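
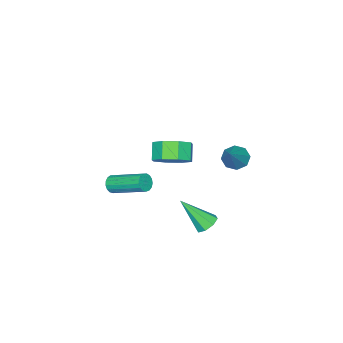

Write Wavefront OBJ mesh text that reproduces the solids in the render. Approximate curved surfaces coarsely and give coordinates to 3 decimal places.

v -3.512 3.239 2.527
v -3.146 2.679 2.408
v -2.308 3.761 3.773
v -3.004 3.077 2.104
v -3.16 3.57 2.048
v -3.522 3.87 2.273
v -3.878 3.8 2.646
v -4.02 3.401 2.949
v -3.864 2.908 3.005
v -3.502 2.608 2.781
v -3.068 -3.758 -2.448
v -2.718 -3.882 -2.07
v -2.982 -2.027 -1.214
v -3.332 -1.902 -1.592
v -2.576 -3.777 -2.253
v -2.84 -1.922 -1.397
v -2.547 -3.668 -2.48
v -2.811 -1.813 -1.624
v -2.637 -3.58 -2.7
v -2.901 -1.725 -1.844
v -2.826 -3.532 -2.862
v -3.09 -1.677 -2.006
v -3.071 -3.536 -2.929
v -3.335 -1.681 -2.073
v -3.315 -3.59 -2.886
v -3.579 -1.735 -2.03
v -3.502 -3.683 -2.743
v -3.766 -1.828 -1.887
v -3.59 -3.793 -2.532
v -3.854 -1.938 -1.676
v -3.559 -3.895 -2.302
v -3.823 -2.04 -1.446
v -3.415 -3.965 -2.105
v -3.679 -2.11 -1.249
v -3.191 -3.988 -1.987
v -3.455 -2.133 -1.131
v -2.94 -3.958 -1.974
v -3.204 -2.103 -1.118
v -3.692 -0.581 0.391
v -2.956 -1.208 0.604
v -3.532 -1.626 1.362
v -4.268 -0.999 1.149
v -2.909 -0.562 0.997
v -3.485 -0.98 1.755
v -3.32 0.073 1.034
v -3.897 -0.345 1.792
v -3.949 0.325 0.695
v -4.526 -0.093 1.453
v -4.428 0.046 0.178
v -5.004 -0.372 0.936
v -4.475 -0.6 -0.215
v -5.051 -1.018 0.543
v -4.063 -1.235 -0.252
v -4.64 -1.653 0.506
v -3.434 -1.487 0.087
v -4.011 -1.905 0.845
v -2.198 2.635 -1.644
v -1.619 2.579 -1.911
v -1.642 1.505 -0.196
v -1.647 2.959 -1.603
v -1.999 3.149 -1.32
v -2.467 3.039 -1.227
v -2.777 2.692 -1.378
v -2.748 2.312 -1.686
v -2.397 2.121 -1.969
v -1.929 2.232 -2.062
f 2 1 4
f 2 4 3
f 4 1 5
f 4 5 3
f 5 1 6
f 5 6 3
f 6 1 7
f 6 7 3
f 7 1 8
f 7 8 3
f 8 1 9
f 8 9 3
f 9 1 10
f 9 10 3
f 10 1 2
f 10 2 3
f 12 11 15
f 12 15 13
f 13 15 16
f 13 16 14
f 15 11 17
f 15 17 16
f 16 17 18
f 16 18 14
f 17 11 19
f 17 19 18
f 18 19 20
f 18 20 14
f 19 11 21
f 19 21 20
f 20 21 22
f 20 22 14
f 21 11 23
f 21 23 22
f 22 23 24
f 22 24 14
f 23 11 25
f 23 25 24
f 24 25 26
f 24 26 14
f 25 11 27
f 25 27 26
f 26 27 28
f 26 28 14
f 27 11 29
f 27 29 28
f 28 29 30
f 28 30 14
f 29 11 31
f 29 31 30
f 30 31 32
f 30 32 14
f 31 11 33
f 31 33 32
f 32 33 34
f 32 34 14
f 33 11 35
f 33 35 34
f 34 35 36
f 34 36 14
f 35 11 37
f 35 37 36
f 36 37 38
f 36 38 14
f 37 11 12
f 37 12 38
f 38 12 13
f 38 13 14
f 40 39 43
f 40 43 41
f 41 43 44
f 41 44 42
f 43 39 45
f 43 45 44
f 44 45 46
f 44 46 42
f 45 39 47
f 45 47 46
f 46 47 48
f 46 48 42
f 47 39 49
f 47 49 48
f 48 49 50
f 48 50 42
f 49 39 51
f 49 51 50
f 50 51 52
f 50 52 42
f 51 39 53
f 51 53 52
f 52 53 54
f 52 54 42
f 53 39 55
f 53 55 54
f 54 55 56
f 54 56 42
f 55 39 40
f 55 40 56
f 56 40 41
f 56 41 42
f 58 57 60
f 58 60 59
f 60 57 61
f 60 61 59
f 61 57 62
f 61 62 59
f 62 57 63
f 62 63 59
f 63 57 64
f 63 64 59
f 64 57 65
f 64 65 59
f 65 57 66
f 65 66 59
f 66 57 58
f 66 58 59



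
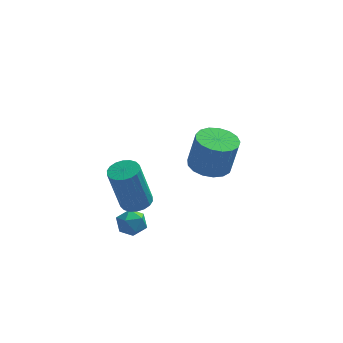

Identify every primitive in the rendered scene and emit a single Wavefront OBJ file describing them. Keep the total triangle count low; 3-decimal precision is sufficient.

v -0.488 -1.005 0.487
v -0.111 -1.508 0.728
v -1.309 -1.312 1.132
v -0.932 -1.815 1.373
v -0.777 -1.177 1.522
v -0.27 -0.988 1.123
v -1.15 -1.832 0.737
v -0.643 -1.643 0.338
v -0.521 -2.019 0.882
v -0.29 -1.614 1.368
v -1.13 -1.206 0.492
v -0.899 -0.801 0.978
v 2.183 3.5 0.637
v 3.018 3.134 0.456
v 3.353 3.094 2.082
v 2.517 3.46 2.263
v 3.091 3.573 0.452
v 3.426 3.533 2.077
v 2.956 3.995 0.49
v 3.291 3.955 2.116
v 2.643 4.304 0.562
v 2.978 4.264 2.187
v 2.226 4.429 0.651
v 2.56 4.389 2.277
v 1.798 4.341 0.737
v 2.133 4.301 2.363
v 1.458 4.06 0.8
v 1.793 4.02 2.426
v 1.285 3.651 0.826
v 1.619 3.611 2.451
v 1.317 3.207 0.809
v 1.651 3.167 2.434
v 1.547 2.831 0.752
v 1.882 2.791 2.377
v 1.923 2.607 0.669
v 2.258 2.568 2.294
v 2.359 2.589 0.579
v 2.693 2.549 2.204
v 2.754 2.779 0.502
v 3.089 2.739 2.127
v -0.518 -1.284 2.093
v -0.062 -0.848 2.248
v -0.526 -1.079 4.262
v -0.982 -1.516 4.107
v -0.298 -0.685 2.212
v -0.762 -0.916 4.227
v -0.577 -0.64 2.153
v -1.041 -0.871 4.167
v -0.845 -0.723 2.082
v -1.309 -0.954 4.096
v -1.048 -0.917 2.013
v -1.512 -1.148 4.027
v -1.146 -1.184 1.96
v -1.61 -1.415 3.974
v -1.12 -1.471 1.933
v -1.584 -1.702 3.947
v -0.974 -1.721 1.938
v -1.438 -1.952 3.952
v -0.738 -1.884 1.973
v -1.202 -2.115 3.988
v -0.459 -1.929 2.033
v -0.923 -2.16 4.047
v -0.191 -1.846 2.104
v -0.655 -2.077 4.118
v 0.012 -1.652 2.173
v -0.452 -1.883 4.187
v 0.11 -1.385 2.226
v -0.354 -1.616 4.24
v 0.084 -1.098 2.253
v -0.38 -1.329 4.267
f 1 12 6
f 1 6 2
f 1 2 8
f 1 8 11
f 1 11 12
f 2 6 10
f 6 12 5
f 12 11 3
f 11 8 7
f 8 2 9
f 4 10 5
f 4 5 3
f 4 3 7
f 4 7 9
f 4 9 10
f 5 10 6
f 3 5 12
f 7 3 11
f 9 7 8
f 10 9 2
f 14 13 17
f 14 17 15
f 15 17 18
f 15 18 16
f 17 13 19
f 17 19 18
f 18 19 20
f 18 20 16
f 19 13 21
f 19 21 20
f 20 21 22
f 20 22 16
f 21 13 23
f 21 23 22
f 22 23 24
f 22 24 16
f 23 13 25
f 23 25 24
f 24 25 26
f 24 26 16
f 25 13 27
f 25 27 26
f 26 27 28
f 26 28 16
f 27 13 29
f 27 29 28
f 28 29 30
f 28 30 16
f 29 13 31
f 29 31 30
f 30 31 32
f 30 32 16
f 31 13 33
f 31 33 32
f 32 33 34
f 32 34 16
f 33 13 35
f 33 35 34
f 34 35 36
f 34 36 16
f 35 13 37
f 35 37 36
f 36 37 38
f 36 38 16
f 37 13 39
f 37 39 38
f 38 39 40
f 38 40 16
f 39 13 14
f 39 14 40
f 40 14 15
f 40 15 16
f 42 41 45
f 42 45 43
f 43 45 46
f 43 46 44
f 45 41 47
f 45 47 46
f 46 47 48
f 46 48 44
f 47 41 49
f 47 49 48
f 48 49 50
f 48 50 44
f 49 41 51
f 49 51 50
f 50 51 52
f 50 52 44
f 51 41 53
f 51 53 52
f 52 53 54
f 52 54 44
f 53 41 55
f 53 55 54
f 54 55 56
f 54 56 44
f 55 41 57
f 55 57 56
f 56 57 58
f 56 58 44
f 57 41 59
f 57 59 58
f 58 59 60
f 58 60 44
f 59 41 61
f 59 61 60
f 60 61 62
f 60 62 44
f 61 41 63
f 61 63 62
f 62 63 64
f 62 64 44
f 63 41 65
f 63 65 64
f 64 65 66
f 64 66 44
f 65 41 67
f 65 67 66
f 66 67 68
f 66 68 44
f 67 41 69
f 67 69 68
f 68 69 70
f 68 70 44
f 69 41 42
f 69 42 70
f 70 42 43
f 70 43 44



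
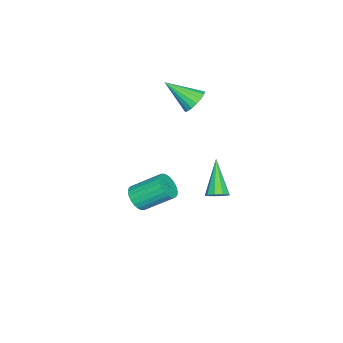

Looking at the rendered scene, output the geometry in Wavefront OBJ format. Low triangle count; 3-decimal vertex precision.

v -0.895 -0.355 -2.101
v -0.663 -0.003 -1.748
v -2.105 -0.945 -0.719
v -0.949 0.164 -1.927
v -1.209 0.088 -2.187
v -1.323 -0.195 -2.407
v -1.236 -0.552 -2.484
v -0.99 -0.818 -2.382
v -0.699 -0.866 -2.148
v -0.5 -0.675 -1.892
v -0.486 -0.334 -1.734
v -2.031 -1.946 2.867
v -1.772 -1.533 3.355
v -1.809 -3.274 3.873
v -2.096 -1.538 3.42
v -2.405 -1.637 3.358
v -2.628 -1.807 3.183
v -2.714 -2.008 2.936
v -2.644 -2.196 2.673
v -2.434 -2.326 2.455
v -2.131 -2.369 2.331
v -1.805 -2.316 2.33
v -1.531 -2.178 2.452
v -1.371 -1.987 2.669
v -1.363 -1.786 2.931
v -1.507 -1.623 3.179
v 3.76 -1.986 0.699
v 4.345 -2.018 0.982
v 3.964 -0.806 1.904
v 3.38 -0.774 1.621
v 4.391 -1.858 0.79
v 4.01 -0.645 1.713
v 4.341 -1.717 0.585
v 3.96 -0.505 1.507
v 4.203 -1.618 0.397
v 3.822 -0.405 1.32
v 3.997 -1.574 0.255
v 3.617 -0.362 1.178
v 3.755 -1.593 0.181
v 3.375 -0.381 1.103
v 3.515 -1.672 0.185
v 3.134 -0.46 1.108
v 3.311 -1.799 0.268
v 2.93 -0.587 1.19
v 3.176 -1.954 0.416
v 2.795 -0.742 1.338
v 3.13 -2.115 0.607
v 2.749 -0.902 1.53
v 3.18 -2.255 0.813
v 2.799 -1.043 1.735
v 3.318 -2.355 1
v 2.937 -1.142 1.923
v 3.523 -2.398 1.142
v 3.143 -1.186 2.065
v 3.765 -2.379 1.217
v 3.385 -1.167 2.139
v 4.006 -2.3 1.212
v 3.625 -1.088 2.135
v 4.21 -2.173 1.13
v 3.829 -0.961 2.052
f 2 1 4
f 2 4 3
f 4 1 5
f 4 5 3
f 5 1 6
f 5 6 3
f 6 1 7
f 6 7 3
f 7 1 8
f 7 8 3
f 8 1 9
f 8 9 3
f 9 1 10
f 9 10 3
f 10 1 11
f 10 11 3
f 11 1 2
f 11 2 3
f 13 12 15
f 13 15 14
f 15 12 16
f 15 16 14
f 16 12 17
f 16 17 14
f 17 12 18
f 17 18 14
f 18 12 19
f 18 19 14
f 19 12 20
f 19 20 14
f 20 12 21
f 20 21 14
f 21 12 22
f 21 22 14
f 22 12 23
f 22 23 14
f 23 12 24
f 23 24 14
f 24 12 25
f 24 25 14
f 25 12 26
f 25 26 14
f 26 12 13
f 26 13 14
f 28 27 31
f 28 31 29
f 29 31 32
f 29 32 30
f 31 27 33
f 31 33 32
f 32 33 34
f 32 34 30
f 33 27 35
f 33 35 34
f 34 35 36
f 34 36 30
f 35 27 37
f 35 37 36
f 36 37 38
f 36 38 30
f 37 27 39
f 37 39 38
f 38 39 40
f 38 40 30
f 39 27 41
f 39 41 40
f 40 41 42
f 40 42 30
f 41 27 43
f 41 43 42
f 42 43 44
f 42 44 30
f 43 27 45
f 43 45 44
f 44 45 46
f 44 46 30
f 45 27 47
f 45 47 46
f 46 47 48
f 46 48 30
f 47 27 49
f 47 49 48
f 48 49 50
f 48 50 30
f 49 27 51
f 49 51 50
f 50 51 52
f 50 52 30
f 51 27 53
f 51 53 52
f 52 53 54
f 52 54 30
f 53 27 55
f 53 55 54
f 54 55 56
f 54 56 30
f 55 27 57
f 55 57 56
f 56 57 58
f 56 58 30
f 57 27 59
f 57 59 58
f 58 59 60
f 58 60 30
f 59 27 28
f 59 28 60
f 60 28 29
f 60 29 30



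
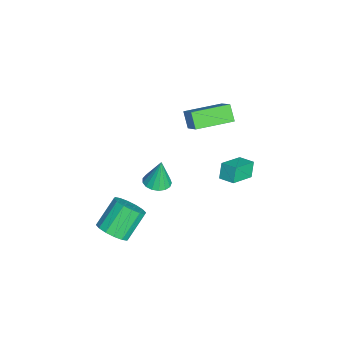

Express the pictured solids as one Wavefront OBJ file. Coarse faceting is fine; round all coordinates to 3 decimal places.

v 0.854 2.112 -2.182
v 0.424 2.225 -1.286
v 1.386 2.844 -2.018
v 0.956 2.957 -1.123
v 1.984 1.143 -1.517
v 1.554 1.256 -0.622
v 2.516 1.875 -1.354
v 2.086 1.988 -0.458
v -3.158 -0.802 -0.908
v -1.722 -0.372 0.475
v -3.84 1.278 -0.847
v -2.404 1.708 0.536
v -2.456 -0.548 -1.716
v -1.02 -0.118 -0.333
v -3.138 1.532 -1.655
v -1.702 1.962 -0.272
v 2.744 -2.087 -1.046
v 3.506 -1.976 -1.02
v 2.656 -1.853 0.586
v 3.369 -1.638 -1.076
v 3.09 -1.403 -1.124
v 2.731 -1.324 -1.155
v 2.375 -1.42 -1.161
v 2.104 -1.669 -1.14
v 1.979 -2.013 -1.097
v 2.03 -2.374 -1.043
v 2.244 -2.669 -0.989
v 2.573 -2.831 -0.948
v 2.941 -2.822 -0.93
v 3.264 -2.645 -0.938
v 3.468 -2.339 -0.97
v 4.242 -4.391 -3.965
v 4.872 -4.686 -3.289
v 3.888 -3.784 -1.979
v 3.258 -3.489 -2.655
v 5.054 -4.248 -3.454
v 4.07 -3.346 -2.144
v 5.018 -3.848 -3.756
v 4.034 -2.947 -2.445
v 4.774 -3.594 -4.114
v 3.791 -2.692 -2.803
v 4.388 -3.553 -4.432
v 3.404 -2.652 -3.121
v 3.963 -3.737 -4.625
v 2.979 -2.835 -3.314
v 3.612 -4.096 -4.641
v 2.628 -3.194 -3.331
v 3.43 -4.534 -4.476
v 2.446 -3.632 -3.166
v 3.466 -4.933 -4.175
v 2.482 -4.032 -2.864
v 3.709 -5.188 -3.817
v 2.726 -4.286 -2.506
v 4.096 -5.228 -3.499
v 3.112 -4.327 -2.188
v 4.521 -5.045 -3.306
v 3.537 -4.143 -1.995
f 2 4 1
f 5 2 1
f 1 4 3
f 3 5 1
f 2 8 4
f 6 2 5
f 6 8 2
f 4 8 3
f 7 5 3
f 3 8 7
f 7 6 5
f 8 6 7
f 10 12 9
f 13 10 9
f 9 12 11
f 11 13 9
f 10 16 12
f 14 10 13
f 14 16 10
f 12 16 11
f 15 13 11
f 11 16 15
f 15 14 13
f 16 14 15
f 18 17 20
f 18 20 19
f 20 17 21
f 20 21 19
f 21 17 22
f 21 22 19
f 22 17 23
f 22 23 19
f 23 17 24
f 23 24 19
f 24 17 25
f 24 25 19
f 25 17 26
f 25 26 19
f 26 17 27
f 26 27 19
f 27 17 28
f 27 28 19
f 28 17 29
f 28 29 19
f 29 17 30
f 29 30 19
f 30 17 31
f 30 31 19
f 31 17 18
f 31 18 19
f 33 32 36
f 33 36 34
f 34 36 37
f 34 37 35
f 36 32 38
f 36 38 37
f 37 38 39
f 37 39 35
f 38 32 40
f 38 40 39
f 39 40 41
f 39 41 35
f 40 32 42
f 40 42 41
f 41 42 43
f 41 43 35
f 42 32 44
f 42 44 43
f 43 44 45
f 43 45 35
f 44 32 46
f 44 46 45
f 45 46 47
f 45 47 35
f 46 32 48
f 46 48 47
f 47 48 49
f 47 49 35
f 48 32 50
f 48 50 49
f 49 50 51
f 49 51 35
f 50 32 52
f 50 52 51
f 51 52 53
f 51 53 35
f 52 32 54
f 52 54 53
f 53 54 55
f 53 55 35
f 54 32 56
f 54 56 55
f 55 56 57
f 55 57 35
f 56 32 33
f 56 33 57
f 57 33 34
f 57 34 35



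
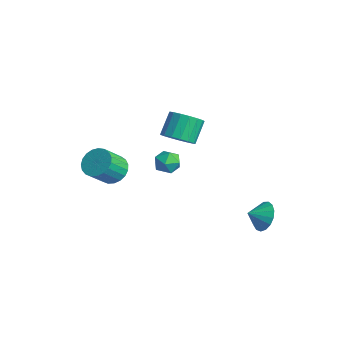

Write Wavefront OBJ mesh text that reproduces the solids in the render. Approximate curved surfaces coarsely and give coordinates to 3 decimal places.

v 3.66 3.729 -2.655
v 4.562 3.344 -3.058
v 3.48 2.771 -2.145
v 4.705 3.552 -2.617
v 4.608 3.8 -2.186
v 4.294 4.032 -1.861
v 3.835 4.194 -1.719
v 3.336 4.25 -1.791
v 2.911 4.186 -2.061
v 2.658 4.018 -2.467
v 2.634 3.783 -2.916
v 2.846 3.536 -3.305
v 3.244 3.333 -3.546
v 3.737 3.221 -3.582
v 4.213 3.225 -3.406
v -1.651 1.241 -0.878
v -1.192 0.985 -0.129
v -2.648 0.175 -0.631
v -2.189 -0.081 0.118
v -2.63 0.721 0.102
v -2.014 1.38 -0.05
v -1.826 -0.22 -0.71
v -1.21 0.439 -0.862
v -1.301 0.083 -0.025
v -1.798 0.664 0.477
v -2.042 0.496 -1.237
v -2.539 1.077 -0.735
v -0.325 0.366 2.635
v 0.307 1.166 2.345
v -0.283 2.093 3.615
v -0.915 1.294 3.905
v -0.121 1.25 2.085
v -0.711 2.177 3.356
v -0.595 1.131 1.952
v -1.186 2.058 3.222
v -1.008 0.836 1.974
v -1.598 1.763 3.245
v -1.264 0.435 2.148
v -1.855 1.362 3.419
v -1.305 0.017 2.434
v -1.896 0.944 3.705
v -1.122 -0.32 2.765
v -1.712 0.607 4.036
v -0.756 -0.5 3.067
v -1.346 0.427 4.338
v -0.291 -0.482 3.269
v -0.881 0.445 4.54
v 0.166 -0.269 3.326
v -0.424 0.658 4.597
v 0.511 0.089 3.225
v -0.08 1.016 4.496
v 0.664 0.511 2.988
v 0.073 1.438 4.259
v 0.59 0.9 2.671
v 0 1.827 3.941
v -3.793 -1.995 -1.321
v -2.975 -2.351 -1.876
v -2.649 -3.6 -0.593
v -3.467 -3.245 -0.039
v -2.789 -2.045 -1.625
v -2.463 -3.294 -0.342
v -2.777 -1.731 -1.322
v -2.451 -2.98 -0.04
v -2.94 -1.463 -1.019
v -2.614 -2.712 0.263
v -3.251 -1.286 -0.769
v -2.925 -2.535 0.514
v -3.656 -1.232 -0.613
v -3.329 -2.482 0.669
v -4.084 -1.311 -0.581
v -3.758 -2.56 0.702
v -4.462 -1.507 -0.676
v -4.136 -2.756 0.607
v -4.724 -1.788 -0.883
v -4.398 -3.037 0.4
v -4.826 -2.105 -1.166
v -4.499 -3.354 0.117
v -4.748 -2.403 -1.475
v -4.422 -3.652 -0.193
v -4.506 -2.63 -1.758
v -4.18 -3.88 -0.476
v -4.14 -2.748 -1.966
v -3.814 -3.997 -0.683
v -3.715 -2.736 -2.062
v -3.388 -3.985 -0.779
v -3.303 -2.595 -2.03
v -2.976 -3.844 -0.747
f 2 1 4
f 2 4 3
f 4 1 5
f 4 5 3
f 5 1 6
f 5 6 3
f 6 1 7
f 6 7 3
f 7 1 8
f 7 8 3
f 8 1 9
f 8 9 3
f 9 1 10
f 9 10 3
f 10 1 11
f 10 11 3
f 11 1 12
f 11 12 3
f 12 1 13
f 12 13 3
f 13 1 14
f 13 14 3
f 14 1 15
f 14 15 3
f 15 1 2
f 15 2 3
f 16 27 21
f 16 21 17
f 16 17 23
f 16 23 26
f 16 26 27
f 17 21 25
f 21 27 20
f 27 26 18
f 26 23 22
f 23 17 24
f 19 25 20
f 19 20 18
f 19 18 22
f 19 22 24
f 19 24 25
f 20 25 21
f 18 20 27
f 22 18 26
f 24 22 23
f 25 24 17
f 29 28 32
f 29 32 30
f 30 32 33
f 30 33 31
f 32 28 34
f 32 34 33
f 33 34 35
f 33 35 31
f 34 28 36
f 34 36 35
f 35 36 37
f 35 37 31
f 36 28 38
f 36 38 37
f 37 38 39
f 37 39 31
f 38 28 40
f 38 40 39
f 39 40 41
f 39 41 31
f 40 28 42
f 40 42 41
f 41 42 43
f 41 43 31
f 42 28 44
f 42 44 43
f 43 44 45
f 43 45 31
f 44 28 46
f 44 46 45
f 45 46 47
f 45 47 31
f 46 28 48
f 46 48 47
f 47 48 49
f 47 49 31
f 48 28 50
f 48 50 49
f 49 50 51
f 49 51 31
f 50 28 52
f 50 52 51
f 51 52 53
f 51 53 31
f 52 28 54
f 52 54 53
f 53 54 55
f 53 55 31
f 54 28 29
f 54 29 55
f 55 29 30
f 55 30 31
f 57 56 60
f 57 60 58
f 58 60 61
f 58 61 59
f 60 56 62
f 60 62 61
f 61 62 63
f 61 63 59
f 62 56 64
f 62 64 63
f 63 64 65
f 63 65 59
f 64 56 66
f 64 66 65
f 65 66 67
f 65 67 59
f 66 56 68
f 66 68 67
f 67 68 69
f 67 69 59
f 68 56 70
f 68 70 69
f 69 70 71
f 69 71 59
f 70 56 72
f 70 72 71
f 71 72 73
f 71 73 59
f 72 56 74
f 72 74 73
f 73 74 75
f 73 75 59
f 74 56 76
f 74 76 75
f 75 76 77
f 75 77 59
f 76 56 78
f 76 78 77
f 77 78 79
f 77 79 59
f 78 56 80
f 78 80 79
f 79 80 81
f 79 81 59
f 80 56 82
f 80 82 81
f 81 82 83
f 81 83 59
f 82 56 84
f 82 84 83
f 83 84 85
f 83 85 59
f 84 56 86
f 84 86 85
f 85 86 87
f 85 87 59
f 86 56 57
f 86 57 87
f 87 57 58
f 87 58 59



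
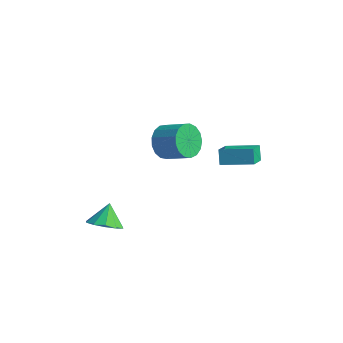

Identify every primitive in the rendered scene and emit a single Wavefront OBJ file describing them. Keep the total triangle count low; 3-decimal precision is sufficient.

v 2.266 0.986 -1.932
v 1.942 1.442 -1.265
v 2.053 2.112 -2.804
v 1.729 2.568 -2.137
v 3.851 1.572 -1.563
v 3.527 2.028 -0.896
v 3.638 2.698 -2.435
v 3.314 3.154 -1.768
v -1.144 -4.22 -3.817
v -0.216 -4.019 -3.784
v -1.356 -3.38 -2.943
v -0.463 -3.666 -4.183
v -0.971 -3.525 -4.442
v -1.544 -3.649 -4.462
v -1.965 -3.991 -4.236
v -2.072 -4.42 -3.85
v -1.824 -4.773 -3.451
v -1.316 -4.914 -3.192
v -0.743 -4.79 -3.172
v -0.322 -4.448 -3.398
v 0.3 -0.929 0.726
v 0.717 -1.452 0.051
v 2.017 -1.433 0.839
v 1.6 -0.911 1.514
v 0.791 -1.024 -0.082
v 2.091 -1.005 0.706
v 0.753 -0.574 -0.03
v 2.053 -0.555 0.758
v 0.611 -0.205 0.196
v 1.911 -0.186 0.984
v 0.398 -0.003 0.542
v 1.698 0.016 1.33
v 0.162 -0.012 0.931
v 1.462 0.007 1.719
v -0.042 -0.232 1.273
v 1.258 -0.213 2.061
v -0.167 -0.611 1.49
v 1.132 -0.593 2.277
v -0.186 -1.064 1.531
v 1.114 -1.045 2.319
v -0.093 -1.486 1.388
v 1.207 -1.467 2.176
v 0.09 -1.78 1.094
v 1.389 -1.761 1.882
v 0.321 -1.879 0.715
v 1.62 -1.86 1.503
v 0.547 -1.761 0.339
v 1.847 -1.742 1.127
f 2 4 1
f 5 2 1
f 1 4 3
f 3 5 1
f 2 8 4
f 6 2 5
f 6 8 2
f 4 8 3
f 7 5 3
f 3 8 7
f 7 6 5
f 8 6 7
f 10 9 12
f 10 12 11
f 12 9 13
f 12 13 11
f 13 9 14
f 13 14 11
f 14 9 15
f 14 15 11
f 15 9 16
f 15 16 11
f 16 9 17
f 16 17 11
f 17 9 18
f 17 18 11
f 18 9 19
f 18 19 11
f 19 9 20
f 19 20 11
f 20 9 10
f 20 10 11
f 22 21 25
f 22 25 23
f 23 25 26
f 23 26 24
f 25 21 27
f 25 27 26
f 26 27 28
f 26 28 24
f 27 21 29
f 27 29 28
f 28 29 30
f 28 30 24
f 29 21 31
f 29 31 30
f 30 31 32
f 30 32 24
f 31 21 33
f 31 33 32
f 32 33 34
f 32 34 24
f 33 21 35
f 33 35 34
f 34 35 36
f 34 36 24
f 35 21 37
f 35 37 36
f 36 37 38
f 36 38 24
f 37 21 39
f 37 39 38
f 38 39 40
f 38 40 24
f 39 21 41
f 39 41 40
f 40 41 42
f 40 42 24
f 41 21 43
f 41 43 42
f 42 43 44
f 42 44 24
f 43 21 45
f 43 45 44
f 44 45 46
f 44 46 24
f 45 21 47
f 45 47 46
f 46 47 48
f 46 48 24
f 47 21 22
f 47 22 48
f 48 22 23
f 48 23 24



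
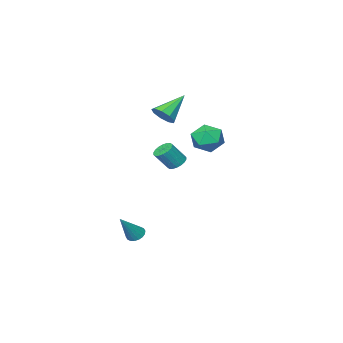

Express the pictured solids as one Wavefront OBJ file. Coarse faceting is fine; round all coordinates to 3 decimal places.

v -4.752 0.269 0.302
v -3.912 0.747 0.628
v -4.068 -1.187 0.672
v -3.228 -0.709 0.998
v -4.098 -0.626 1.524
v -4.52 0.273 1.295
v -3.46 -0.713 0.005
v -3.882 0.186 -0.224
v -3.113 0.14 0.444
v -3.507 0.193 1.383
v -4.473 -0.633 -0.083
v -4.867 -0.58 0.856
v -1.283 -0.6 2.727
v -0.804 -0.707 3.307
v -2.717 -0.6 3.913
v -0.872 -0.198 3.224
v -1.133 0.122 2.909
v -1.464 0.105 2.509
v -1.711 -0.243 2.211
v -1.757 -0.757 2.154
v -1.582 -1.199 2.366
v -1.267 -1.36 2.747
v -0.96 -1.166 3.119
v 0.512 2.759 0.718
v 0.905 2.509 0.372
v 1.62 2.27 1.356
v 1.228 2.521 1.702
v 0.981 2.755 0.376
v 1.696 2.517 1.361
v 0.964 3.003 0.448
v 1.68 2.764 1.432
v 0.858 3.202 0.573
v 1.574 2.963 1.558
v 0.684 3.313 0.727
v 1.399 3.075 1.712
v 0.475 3.315 0.879
v 1.19 3.077 1.864
v 0.274 3.207 1
v 0.989 2.968 1.984
v 0.12 3.01 1.064
v 0.835 2.771 2.048
v 0.044 2.763 1.059
v 0.759 2.525 2.044
v 0.06 2.516 0.988
v 0.776 2.277 1.972
v 0.166 2.317 0.862
v 0.882 2.078 1.847
v 0.341 2.205 0.708
v 1.056 1.967 1.693
v 0.55 2.203 0.556
v 1.265 1.965 1.541
v 0.751 2.312 0.436
v 1.466 2.073 1.42
v 1.999 1.267 -4.362
v 2.411 1.375 -4.71
v 3.121 1.433 -2.978
v 2.319 1.597 -4.662
v 2.164 1.754 -4.555
v 1.977 1.814 -4.41
v 1.793 1.766 -4.256
v 1.65 1.618 -4.122
v 1.577 1.401 -4.036
v 1.586 1.158 -4.014
v 1.678 0.936 -4.062
v 1.833 0.779 -4.169
v 2.02 0.719 -4.314
v 2.204 0.768 -4.468
v 2.347 0.915 -4.602
v 2.42 1.132 -4.688
f 1 12 6
f 1 6 2
f 1 2 8
f 1 8 11
f 1 11 12
f 2 6 10
f 6 12 5
f 12 11 3
f 11 8 7
f 8 2 9
f 4 10 5
f 4 5 3
f 4 3 7
f 4 7 9
f 4 9 10
f 5 10 6
f 3 5 12
f 7 3 11
f 9 7 8
f 10 9 2
f 14 13 16
f 14 16 15
f 16 13 17
f 16 17 15
f 17 13 18
f 17 18 15
f 18 13 19
f 18 19 15
f 19 13 20
f 19 20 15
f 20 13 21
f 20 21 15
f 21 13 22
f 21 22 15
f 22 13 23
f 22 23 15
f 23 13 14
f 23 14 15
f 25 24 28
f 25 28 26
f 26 28 29
f 26 29 27
f 28 24 30
f 28 30 29
f 29 30 31
f 29 31 27
f 30 24 32
f 30 32 31
f 31 32 33
f 31 33 27
f 32 24 34
f 32 34 33
f 33 34 35
f 33 35 27
f 34 24 36
f 34 36 35
f 35 36 37
f 35 37 27
f 36 24 38
f 36 38 37
f 37 38 39
f 37 39 27
f 38 24 40
f 38 40 39
f 39 40 41
f 39 41 27
f 40 24 42
f 40 42 41
f 41 42 43
f 41 43 27
f 42 24 44
f 42 44 43
f 43 44 45
f 43 45 27
f 44 24 46
f 44 46 45
f 45 46 47
f 45 47 27
f 46 24 48
f 46 48 47
f 47 48 49
f 47 49 27
f 48 24 50
f 48 50 49
f 49 50 51
f 49 51 27
f 50 24 52
f 50 52 51
f 51 52 53
f 51 53 27
f 52 24 25
f 52 25 53
f 53 25 26
f 53 26 27
f 55 54 57
f 55 57 56
f 57 54 58
f 57 58 56
f 58 54 59
f 58 59 56
f 59 54 60
f 59 60 56
f 60 54 61
f 60 61 56
f 61 54 62
f 61 62 56
f 62 54 63
f 62 63 56
f 63 54 64
f 63 64 56
f 64 54 65
f 64 65 56
f 65 54 66
f 65 66 56
f 66 54 67
f 66 67 56
f 67 54 68
f 67 68 56
f 68 54 69
f 68 69 56
f 69 54 55
f 69 55 56



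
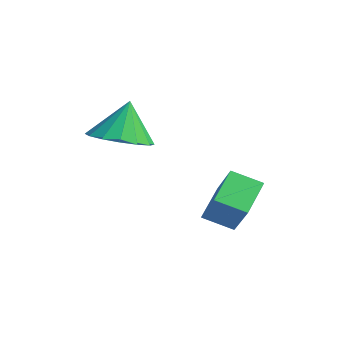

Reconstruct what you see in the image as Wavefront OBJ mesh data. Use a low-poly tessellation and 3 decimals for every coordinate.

v 0.597 2.448 -0.435
v 0.099 1.888 -0.104
v 0.113 3.203 0.111
v -0.386 2.643 0.442
v 1.346 2.297 0.438
v 0.847 1.737 0.769
v 0.861 3.052 0.984
v 0.363 2.492 1.315
v -1.61 0.8 1.974
v -1.179 1.454 1.811
v -1.75 1.16 3.046
v -1.57 1.56 1.725
v -1.972 1.462 1.705
v -2.277 1.186 1.758
v -2.403 0.808 1.868
v -2.317 0.427 2.007
v -2.041 0.147 2.136
v -1.65 0.041 2.222
v -1.248 0.139 2.242
v -0.944 0.415 2.189
v -0.817 0.793 2.079
v -0.904 1.174 1.94
f 2 4 1
f 5 2 1
f 1 4 3
f 3 5 1
f 2 8 4
f 6 2 5
f 6 8 2
f 4 8 3
f 7 5 3
f 3 8 7
f 7 6 5
f 8 6 7
f 10 9 12
f 10 12 11
f 12 9 13
f 12 13 11
f 13 9 14
f 13 14 11
f 14 9 15
f 14 15 11
f 15 9 16
f 15 16 11
f 16 9 17
f 16 17 11
f 17 9 18
f 17 18 11
f 18 9 19
f 18 19 11
f 19 9 20
f 19 20 11
f 20 9 21
f 20 21 11
f 21 9 22
f 21 22 11
f 22 9 10
f 22 10 11



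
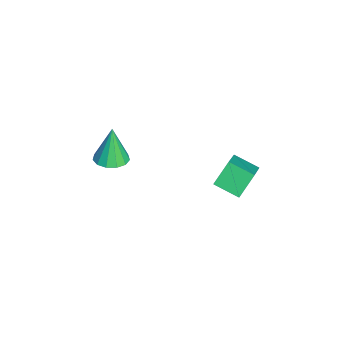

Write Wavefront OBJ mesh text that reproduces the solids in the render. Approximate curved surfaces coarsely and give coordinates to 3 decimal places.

v 2.248 3.226 2.541
v 3.954 2.897 3.807
v 2.863 4.528 2.052
v 4.569 4.198 3.318
v 2.971 2.442 1.362
v 4.677 2.112 2.628
v 3.586 3.743 0.873
v 5.292 3.414 2.139
v 2.512 -3.157 2.498
v 3.159 -3.862 2.657
v 2.068 -3.083 4.642
v 3.432 -3.39 2.697
v 3.413 -2.844 2.674
v 3.108 -2.398 2.596
v 2.614 -2.192 2.486
v 2.087 -2.293 2.381
v 1.695 -2.668 2.312
v 1.563 -3.198 2.303
v 1.732 -3.715 2.356
v 2.149 -4.055 2.454
v 2.681 -4.11 2.566
f 2 4 1
f 5 2 1
f 1 4 3
f 3 5 1
f 2 8 4
f 6 2 5
f 6 8 2
f 4 8 3
f 7 5 3
f 3 8 7
f 7 6 5
f 8 6 7
f 10 9 12
f 10 12 11
f 12 9 13
f 12 13 11
f 13 9 14
f 13 14 11
f 14 9 15
f 14 15 11
f 15 9 16
f 15 16 11
f 16 9 17
f 16 17 11
f 17 9 18
f 17 18 11
f 18 9 19
f 18 19 11
f 19 9 20
f 19 20 11
f 20 9 21
f 20 21 11
f 21 9 10
f 21 10 11



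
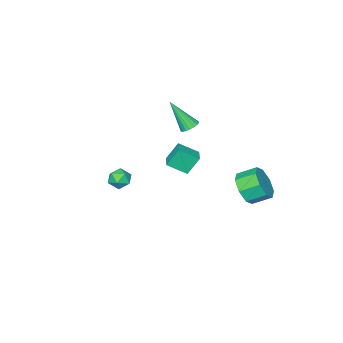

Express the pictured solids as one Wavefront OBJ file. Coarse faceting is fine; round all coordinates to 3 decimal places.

v -2.75 -0.418 -0.169
v -2.436 -0.764 -0.478
v -2.29 -1.442 1.449
v -2.274 -0.586 -0.411
v -2.207 -0.375 -0.297
v -2.247 -0.172 -0.157
v -2.387 -0.019 -0.02
v -2.599 0.056 0.088
v -2.841 0.037 0.144
v -3.065 -0.072 0.139
v -3.227 -0.25 0.073
v -3.294 -0.461 -0.042
v -3.254 -0.664 -0.181
v -3.113 -0.817 -0.319
v -2.901 -0.892 -0.426
v -2.66 -0.873 -0.483
v -3.482 -2.973 -4.2
v -4.068 -2.637 -3.113
v -4.242 -2.153 -4.863
v -4.828 -1.816 -3.776
v -2.812 -2.244 -4.064
v -3.398 -1.907 -2.977
v -3.572 -1.423 -4.727
v -4.158 -1.087 -3.64
v -3.357 2.975 -3.613
v -2.519 3.403 -3.195
v -3.205 4.193 -2.629
v -4.043 3.765 -3.047
v -2.712 3.73 -3.886
v -3.398 4.52 -3.319
v -3.283 3.615 -4.417
v -3.969 4.405 -3.85
v -3.898 3.125 -4.477
v -4.583 3.915 -3.911
v -4.195 2.547 -4.031
v -4.881 3.337 -3.465
v -4.002 2.22 -3.341
v -4.688 3.01 -2.774
v -3.431 2.335 -2.81
v -4.117 3.125 -2.243
v -2.817 2.825 -2.749
v -3.502 3.615 -2.183
v 2.516 0.819 -0.778
v 3.009 1.209 -1.02
v 3.171 -0.049 -0.84
v 3.664 0.341 -1.082
v 3.466 0.407 -0.442
v 3.061 0.943 -0.404
v 3.119 0.217 -1.456
v 2.714 0.753 -1.418
v 3.382 0.836 -1.439
v 3.596 0.953 -0.812
v 2.584 0.207 -1.048
v 2.798 0.324 -0.421
f 2 1 4
f 2 4 3
f 4 1 5
f 4 5 3
f 5 1 6
f 5 6 3
f 6 1 7
f 6 7 3
f 7 1 8
f 7 8 3
f 8 1 9
f 8 9 3
f 9 1 10
f 9 10 3
f 10 1 11
f 10 11 3
f 11 1 12
f 11 12 3
f 12 1 13
f 12 13 3
f 13 1 14
f 13 14 3
f 14 1 15
f 14 15 3
f 15 1 16
f 15 16 3
f 16 1 2
f 16 2 3
f 18 20 17
f 21 18 17
f 17 20 19
f 19 21 17
f 18 24 20
f 22 18 21
f 22 24 18
f 20 24 19
f 23 21 19
f 19 24 23
f 23 22 21
f 24 22 23
f 26 25 29
f 26 29 27
f 27 29 30
f 27 30 28
f 29 25 31
f 29 31 30
f 30 31 32
f 30 32 28
f 31 25 33
f 31 33 32
f 32 33 34
f 32 34 28
f 33 25 35
f 33 35 34
f 34 35 36
f 34 36 28
f 35 25 37
f 35 37 36
f 36 37 38
f 36 38 28
f 37 25 39
f 37 39 38
f 38 39 40
f 38 40 28
f 39 25 41
f 39 41 40
f 40 41 42
f 40 42 28
f 41 25 26
f 41 26 42
f 42 26 27
f 42 27 28
f 43 54 48
f 43 48 44
f 43 44 50
f 43 50 53
f 43 53 54
f 44 48 52
f 48 54 47
f 54 53 45
f 53 50 49
f 50 44 51
f 46 52 47
f 46 47 45
f 46 45 49
f 46 49 51
f 46 51 52
f 47 52 48
f 45 47 54
f 49 45 53
f 51 49 50
f 52 51 44



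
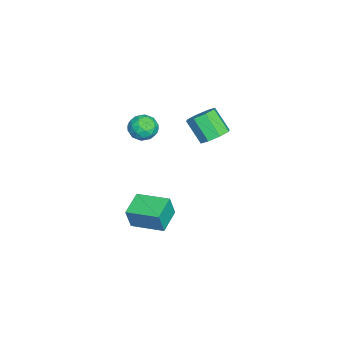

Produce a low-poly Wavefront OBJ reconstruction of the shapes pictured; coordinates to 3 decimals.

v -3.31 -0.553 -4.256
v -3.067 -0.761 -3.059
v -2.92 1.17 -4.037
v -2.676 0.962 -2.839
v -1.944 -0.822 -4.581
v -1.7 -1.03 -3.383
v -1.553 0.901 -4.361
v -1.31 0.693 -3.164
v -2.992 3.09 1.856
v -2.235 2.898 2.071
v -2.751 2.098 3.178
v -3.508 2.29 2.964
v -2.437 3.414 2.349
v -2.953 2.614 3.456
v -2.964 3.74 2.339
v -3.48 2.94 3.446
v -3.508 3.685 2.046
v -4.024 2.885 3.153
v -3.749 3.282 1.642
v -4.265 2.482 2.749
v -3.547 2.766 1.364
v -4.063 1.966 2.471
v -3.02 2.44 1.374
v -3.536 1.64 2.481
v -2.476 2.495 1.667
v -2.992 1.695 2.774
v -4.396 -0.324 1.717
v -3.937 0.16 1.259
v -3.483 -1.26 1.641
v -3.024 -0.776 1.183
v -3.14 -0.602 1.965
v -3.705 -0.024 2.012
v -3.715 -1.076 0.888
v -4.28 -0.498 0.935
v -3.517 -0.305 0.746
v -3.161 -0.011 1.412
v -4.259 -1.089 1.488
v -3.903 -0.795 2.154
v -4.247 0 1.494
v -3.173 -1.1 1.406
v -3.241 -0.998 1.865
v -2.972 -0.713 1.596
v -4.11 -0.108 1.937
v -3.841 0.177 1.668
v -3.372 -0.271 2.083
v -3.579 -1.277 1.232
v -3.31 -0.992 0.963
v -4.448 -0.387 1.304
v -4.179 -0.102 1.035
v -4.048 -0.829 0.817
v -3.73 0.012 0.924
v -3.193 -0.538 0.879
v -3.599 -0.715 0.706
v -3.931 -0.375 0.734
v -3.521 0.184 1.315
v -2.984 -0.366 1.271
v -3.052 -0.264 1.73
v -3.384 0.076 1.758
v -3.274 -0.089 1.014
v -4.436 -0.734 1.629
v -3.899 -1.284 1.585
v -4.036 -1.176 1.142
v -4.368 -0.836 1.17
v -4.227 -0.562 2.021
v -3.69 -1.112 1.976
v -3.489 -0.725 2.166
v -3.821 -0.385 2.194
v -4.146 -1.011 1.886
f 2 4 1
f 5 2 1
f 1 4 3
f 3 5 1
f 2 8 4
f 6 2 5
f 6 8 2
f 4 8 3
f 7 5 3
f 3 8 7
f 7 6 5
f 8 6 7
f 10 9 13
f 10 13 11
f 11 13 14
f 11 14 12
f 13 9 15
f 13 15 14
f 14 15 16
f 14 16 12
f 15 9 17
f 15 17 16
f 16 17 18
f 16 18 12
f 17 9 19
f 17 19 18
f 18 19 20
f 18 20 12
f 19 9 21
f 19 21 20
f 20 21 22
f 20 22 12
f 21 9 23
f 21 23 22
f 22 23 24
f 22 24 12
f 23 9 25
f 23 25 24
f 24 25 26
f 24 26 12
f 25 9 10
f 25 10 26
f 26 10 11
f 26 11 12
f 27 64 43
f 64 38 67
f 43 67 32
f 64 67 43
f 27 43 39
f 43 32 44
f 39 44 28
f 43 44 39
f 27 39 48
f 39 28 49
f 48 49 34
f 39 49 48
f 27 48 60
f 48 34 63
f 60 63 37
f 48 63 60
f 27 60 64
f 60 37 68
f 64 68 38
f 60 68 64
f 28 44 55
f 44 32 58
f 55 58 36
f 44 58 55
f 32 67 45
f 67 38 66
f 45 66 31
f 67 66 45
f 38 68 65
f 68 37 61
f 65 61 29
f 68 61 65
f 37 63 62
f 63 34 50
f 62 50 33
f 63 50 62
f 34 49 54
f 49 28 51
f 54 51 35
f 49 51 54
f 30 56 42
f 56 36 57
f 42 57 31
f 56 57 42
f 30 42 40
f 42 31 41
f 40 41 29
f 42 41 40
f 30 40 47
f 40 29 46
f 47 46 33
f 40 46 47
f 30 47 52
f 47 33 53
f 52 53 35
f 47 53 52
f 30 52 56
f 52 35 59
f 56 59 36
f 52 59 56
f 31 57 45
f 57 36 58
f 45 58 32
f 57 58 45
f 29 41 65
f 41 31 66
f 65 66 38
f 41 66 65
f 33 46 62
f 46 29 61
f 62 61 37
f 46 61 62
f 35 53 54
f 53 33 50
f 54 50 34
f 53 50 54
f 36 59 55
f 59 35 51
f 55 51 28
f 59 51 55



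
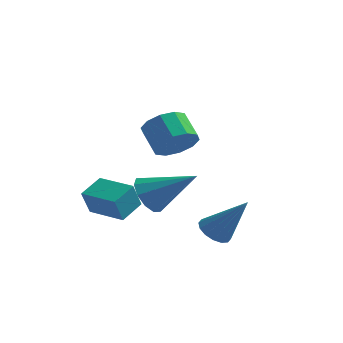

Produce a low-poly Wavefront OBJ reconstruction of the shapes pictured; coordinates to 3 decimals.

v -2.875 -1.513 -2.361
v -3.013 -1.913 -1.324
v -2.594 -0.534 -1.945
v -2.732 -0.934 -0.909
v -1.408 -1.946 -2.331
v -1.546 -2.346 -1.295
v -1.127 -0.967 -1.916
v -1.265 -1.367 -0.879
v -1.622 0.835 -2.313
v -1.131 0.8 -3.067
v 0.162 1.125 -1.167
v -1.274 1.33 -2.979
v -1.55 1.671 -2.637
v -1.853 1.693 -2.171
v -2.068 1.386 -1.76
v -2.112 0.869 -1.559
v -1.969 0.339 -1.647
v -1.694 -0.002 -1.989
v -1.39 -0.024 -2.455
v -1.176 0.283 -2.867
v 1.7 -1.12 -2.668
v 2.122 -1.577 -2.967
v 2.88 -1.06 -1.092
v 2.243 -1.257 -3.07
v 2.219 -0.901 -3.066
v 2.056 -0.603 -2.955
v 1.797 -0.444 -2.767
v 1.512 -0.466 -2.552
v 1.278 -0.663 -2.369
v 1.156 -0.983 -2.266
v 1.18 -1.339 -2.27
v 1.343 -1.637 -2.381
v 1.602 -1.796 -2.569
v 1.887 -1.774 -2.783
v 0.329 -1.273 1.352
v 0.942 -0.664 1.452
v 0.223 -0.057 2.149
v -0.389 -0.667 2.048
v 0.642 -0.529 1.027
v -0.076 0.077 1.723
v 0.223 -0.679 0.725
v -0.495 -0.073 1.422
v -0.156 -1.056 0.663
v -0.874 -0.449 1.359
v -0.349 -1.516 0.864
v -1.067 -0.909 1.56
v -0.283 -1.883 1.251
v -1.002 -1.276 1.948
v 0.016 -2.017 1.677
v -0.702 -1.411 2.373
v 0.435 -1.867 1.978
v -0.283 -1.261 2.675
v 0.814 -1.491 2.041
v 0.096 -0.884 2.737
v 1.007 -1.031 1.84
v 0.289 -0.424 2.536
f 2 4 1
f 5 2 1
f 1 4 3
f 3 5 1
f 2 8 4
f 6 2 5
f 6 8 2
f 4 8 3
f 7 5 3
f 3 8 7
f 7 6 5
f 8 6 7
f 10 9 12
f 10 12 11
f 12 9 13
f 12 13 11
f 13 9 14
f 13 14 11
f 14 9 15
f 14 15 11
f 15 9 16
f 15 16 11
f 16 9 17
f 16 17 11
f 17 9 18
f 17 18 11
f 18 9 19
f 18 19 11
f 19 9 20
f 19 20 11
f 20 9 10
f 20 10 11
f 22 21 24
f 22 24 23
f 24 21 25
f 24 25 23
f 25 21 26
f 25 26 23
f 26 21 27
f 26 27 23
f 27 21 28
f 27 28 23
f 28 21 29
f 28 29 23
f 29 21 30
f 29 30 23
f 30 21 31
f 30 31 23
f 31 21 32
f 31 32 23
f 32 21 33
f 32 33 23
f 33 21 34
f 33 34 23
f 34 21 22
f 34 22 23
f 36 35 39
f 36 39 37
f 37 39 40
f 37 40 38
f 39 35 41
f 39 41 40
f 40 41 42
f 40 42 38
f 41 35 43
f 41 43 42
f 42 43 44
f 42 44 38
f 43 35 45
f 43 45 44
f 44 45 46
f 44 46 38
f 45 35 47
f 45 47 46
f 46 47 48
f 46 48 38
f 47 35 49
f 47 49 48
f 48 49 50
f 48 50 38
f 49 35 51
f 49 51 50
f 50 51 52
f 50 52 38
f 51 35 53
f 51 53 52
f 52 53 54
f 52 54 38
f 53 35 55
f 53 55 54
f 54 55 56
f 54 56 38
f 55 35 36
f 55 36 56
f 56 36 37
f 56 37 38



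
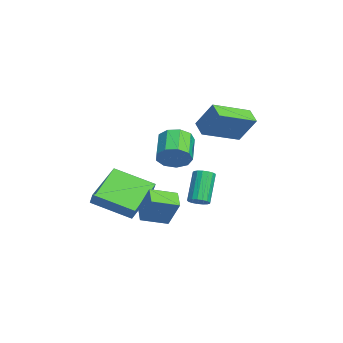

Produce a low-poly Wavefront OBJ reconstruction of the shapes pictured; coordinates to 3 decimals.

v -2.198 0.708 3.047
v -1.676 1.398 4.321
v -2.972 2.501 2.392
v -2.45 3.192 3.666
v -1.43 0.888 2.634
v -0.908 1.579 3.908
v -2.204 2.682 1.979
v -1.682 3.372 3.253
v 0.91 -2.171 -0.784
v 1.504 -1.746 0.514
v 0.771 -0.945 -1.122
v 1.365 -0.519 0.177
v 1.775 -2.181 -1.177
v 2.369 -1.755 0.122
v 1.636 -0.954 -1.514
v 2.23 -0.529 -0.216
v -2.005 -2.158 -2.593
v -2.764 -3.974 -1.806
v -3.606 -1.053 -1.587
v -4.365 -2.869 -0.8
v -1.535 -2.071 -1.94
v -2.294 -3.887 -1.153
v -3.136 -0.966 -0.934
v -3.895 -2.782 -0.147
v -0.422 -0.46 1.591
v -0.054 0.15 1.997
v -1.291 0.391 2.755
v -1.658 -0.22 2.349
v -0.3 0.349 1.534
v -1.536 0.589 2.291
v -0.602 0.169 1.097
v -1.839 0.409 1.854
v -0.82 -0.306 0.892
v -2.057 -0.065 1.649
v -0.852 -0.852 1.014
v -2.088 -0.612 1.771
v -0.682 -1.215 1.406
v -1.919 -0.975 2.163
v -0.391 -1.225 1.885
v -1.627 -0.985 2.642
v -0.114 -0.877 2.227
v -1.35 -0.637 2.984
v 0.019 -0.334 2.271
v -1.217 -0.093 3.028
v 0.031 0.564 -0.903
v 0.425 0.442 -0.604
v -0.496 0.814 0.763
v -0.891 0.936 0.463
v 0.457 0.68 -0.648
v -0.465 1.052 0.719
v 0.39 0.892 -0.75
v -0.531 1.263 0.617
v 0.242 1.028 -0.887
v -0.68 1.4 0.479
v 0.045 1.058 -1.028
v -0.877 1.43 0.338
v -0.155 0.975 -1.141
v -1.077 1.347 0.226
v -0.313 0.798 -1.199
v -1.235 1.17 0.168
v -0.392 0.567 -1.189
v -1.313 0.939 0.178
v -0.374 0.336 -1.114
v -1.295 0.707 0.253
v -0.263 0.156 -0.991
v -1.185 0.528 0.376
v -0.085 0.071 -0.847
v -1.007 0.442 0.52
v 0.12 0.098 -0.717
v -0.802 0.47 0.65
v 0.304 0.232 -0.629
v -0.618 0.604 0.738
f 2 4 1
f 5 2 1
f 1 4 3
f 3 5 1
f 2 8 4
f 6 2 5
f 6 8 2
f 4 8 3
f 7 5 3
f 3 8 7
f 7 6 5
f 8 6 7
f 10 12 9
f 13 10 9
f 9 12 11
f 11 13 9
f 10 16 12
f 14 10 13
f 14 16 10
f 12 16 11
f 15 13 11
f 11 16 15
f 15 14 13
f 16 14 15
f 18 20 17
f 21 18 17
f 17 20 19
f 19 21 17
f 18 24 20
f 22 18 21
f 22 24 18
f 20 24 19
f 23 21 19
f 19 24 23
f 23 22 21
f 24 22 23
f 26 25 29
f 26 29 27
f 27 29 30
f 27 30 28
f 29 25 31
f 29 31 30
f 30 31 32
f 30 32 28
f 31 25 33
f 31 33 32
f 32 33 34
f 32 34 28
f 33 25 35
f 33 35 34
f 34 35 36
f 34 36 28
f 35 25 37
f 35 37 36
f 36 37 38
f 36 38 28
f 37 25 39
f 37 39 38
f 38 39 40
f 38 40 28
f 39 25 41
f 39 41 40
f 40 41 42
f 40 42 28
f 41 25 43
f 41 43 42
f 42 43 44
f 42 44 28
f 43 25 26
f 43 26 44
f 44 26 27
f 44 27 28
f 46 45 49
f 46 49 47
f 47 49 50
f 47 50 48
f 49 45 51
f 49 51 50
f 50 51 52
f 50 52 48
f 51 45 53
f 51 53 52
f 52 53 54
f 52 54 48
f 53 45 55
f 53 55 54
f 54 55 56
f 54 56 48
f 55 45 57
f 55 57 56
f 56 57 58
f 56 58 48
f 57 45 59
f 57 59 58
f 58 59 60
f 58 60 48
f 59 45 61
f 59 61 60
f 60 61 62
f 60 62 48
f 61 45 63
f 61 63 62
f 62 63 64
f 62 64 48
f 63 45 65
f 63 65 64
f 64 65 66
f 64 66 48
f 65 45 67
f 65 67 66
f 66 67 68
f 66 68 48
f 67 45 69
f 67 69 68
f 68 69 70
f 68 70 48
f 69 45 71
f 69 71 70
f 70 71 72
f 70 72 48
f 71 45 46
f 71 46 72
f 72 46 47
f 72 47 48



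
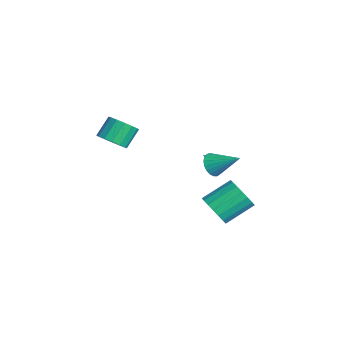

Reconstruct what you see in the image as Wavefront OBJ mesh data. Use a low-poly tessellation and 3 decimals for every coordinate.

v 0.042 3.187 -2.182
v 0.653 2.828 -2.397
v 1.018 4.293 -1.258
v 0.622 3.04 -2.618
v 0.491 3.277 -2.763
v 0.282 3.499 -2.808
v 0.032 3.666 -2.745
v -0.217 3.751 -2.584
v -0.42 3.738 -2.354
v -0.544 3.63 -2.094
v -0.566 3.445 -1.849
v -0.483 3.216 -1.661
v -0.309 2.981 -1.564
v -0.075 2.782 -1.573
v 0.18 2.653 -1.688
v 0.411 2.616 -1.888
v 0.578 2.678 -2.138
v -2.563 -1.365 -1.245
v -2.146 -1.831 -0.64
v -2.641 -1.042 0.31
v -3.057 -0.575 -0.295
v -1.856 -1.507 -0.757
v -2.351 -0.718 0.192
v -1.755 -1.146 -1.006
v -2.25 -0.356 -0.057
v -1.871 -0.842 -1.318
v -2.366 -0.053 -0.369
v -2.172 -0.679 -1.611
v -2.666 0.11 -0.662
v -2.577 -0.7 -1.805
v -3.072 0.09 -0.856
v -2.979 -0.898 -1.85
v -3.474 -0.109 -0.9
v -3.269 -1.222 -1.732
v -3.764 -0.433 -0.783
v -3.37 -1.584 -1.483
v -3.865 -0.794 -0.534
v -3.254 -1.887 -1.171
v -3.749 -1.098 -0.222
v -2.954 -2.05 -0.878
v -3.448 -1.261 0.071
v -2.548 -2.03 -0.684
v -3.043 -1.24 0.265
v 3.548 2.104 -2.972
v 4.025 2.565 -3.666
v 3.83 4.097 -2.781
v 3.352 3.636 -2.088
v 3.62 2.589 -3.797
v 3.424 4.122 -2.913
v 3.2 2.518 -3.766
v 3.004 4.05 -2.881
v 2.849 2.364 -3.577
v 2.653 3.896 -2.692
v 2.636 2.159 -3.268
v 2.441 3.691 -2.384
v 2.604 1.942 -2.901
v 2.409 3.475 -2.016
v 2.759 1.758 -2.548
v 2.564 3.29 -1.663
v 3.07 1.643 -2.279
v 2.875 3.175 -1.394
v 3.476 1.618 -2.147
v 3.28 3.151 -1.263
v 3.896 1.69 -2.179
v 3.7 3.222 -1.294
v 4.247 1.844 -2.368
v 4.051 3.376 -1.483
v 4.459 2.049 -2.676
v 4.264 3.581 -1.792
v 4.491 2.265 -3.044
v 4.296 3.798 -2.159
v 4.336 2.45 -3.397
v 4.141 3.982 -2.512
v -1.051 4.036 -3.031
v -0.724 4.041 -2.601
v -1.649 3.224 -2.569
v -0.909 4.211 -2.54
v -1.126 4.341 -2.592
v -1.326 4.402 -2.744
v -1.463 4.379 -2.962
v -1.505 4.277 -3.196
v -1.443 4.12 -3.392
v -1.292 3.944 -3.505
v -1.085 3.789 -3.51
v -0.87 3.691 -3.405
v -0.697 3.672 -3.214
v -0.605 3.736 -2.981
v -0.615 3.869 -2.76
f 2 1 4
f 2 4 3
f 4 1 5
f 4 5 3
f 5 1 6
f 5 6 3
f 6 1 7
f 6 7 3
f 7 1 8
f 7 8 3
f 8 1 9
f 8 9 3
f 9 1 10
f 9 10 3
f 10 1 11
f 10 11 3
f 11 1 12
f 11 12 3
f 12 1 13
f 12 13 3
f 13 1 14
f 13 14 3
f 14 1 15
f 14 15 3
f 15 1 16
f 15 16 3
f 16 1 17
f 16 17 3
f 17 1 2
f 17 2 3
f 19 18 22
f 19 22 20
f 20 22 23
f 20 23 21
f 22 18 24
f 22 24 23
f 23 24 25
f 23 25 21
f 24 18 26
f 24 26 25
f 25 26 27
f 25 27 21
f 26 18 28
f 26 28 27
f 27 28 29
f 27 29 21
f 28 18 30
f 28 30 29
f 29 30 31
f 29 31 21
f 30 18 32
f 30 32 31
f 31 32 33
f 31 33 21
f 32 18 34
f 32 34 33
f 33 34 35
f 33 35 21
f 34 18 36
f 34 36 35
f 35 36 37
f 35 37 21
f 36 18 38
f 36 38 37
f 37 38 39
f 37 39 21
f 38 18 40
f 38 40 39
f 39 40 41
f 39 41 21
f 40 18 42
f 40 42 41
f 41 42 43
f 41 43 21
f 42 18 19
f 42 19 43
f 43 19 20
f 43 20 21
f 45 44 48
f 45 48 46
f 46 48 49
f 46 49 47
f 48 44 50
f 48 50 49
f 49 50 51
f 49 51 47
f 50 44 52
f 50 52 51
f 51 52 53
f 51 53 47
f 52 44 54
f 52 54 53
f 53 54 55
f 53 55 47
f 54 44 56
f 54 56 55
f 55 56 57
f 55 57 47
f 56 44 58
f 56 58 57
f 57 58 59
f 57 59 47
f 58 44 60
f 58 60 59
f 59 60 61
f 59 61 47
f 60 44 62
f 60 62 61
f 61 62 63
f 61 63 47
f 62 44 64
f 62 64 63
f 63 64 65
f 63 65 47
f 64 44 66
f 64 66 65
f 65 66 67
f 65 67 47
f 66 44 68
f 66 68 67
f 67 68 69
f 67 69 47
f 68 44 70
f 68 70 69
f 69 70 71
f 69 71 47
f 70 44 72
f 70 72 71
f 71 72 73
f 71 73 47
f 72 44 45
f 72 45 73
f 73 45 46
f 73 46 47
f 75 74 77
f 75 77 76
f 77 74 78
f 77 78 76
f 78 74 79
f 78 79 76
f 79 74 80
f 79 80 76
f 80 74 81
f 80 81 76
f 81 74 82
f 81 82 76
f 82 74 83
f 82 83 76
f 83 74 84
f 83 84 76
f 84 74 85
f 84 85 76
f 85 74 86
f 85 86 76
f 86 74 87
f 86 87 76
f 87 74 88
f 87 88 76
f 88 74 75
f 88 75 76



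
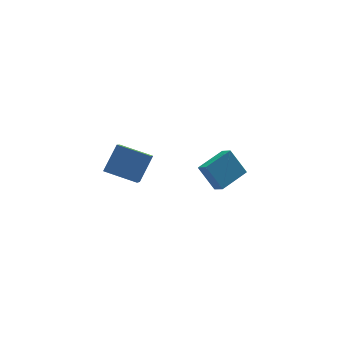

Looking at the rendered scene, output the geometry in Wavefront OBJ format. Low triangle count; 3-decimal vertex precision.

v 2.802 1.246 -3.114
v 3.018 0.488 -2.621
v 2.05 2.083 -1.498
v 2.266 1.325 -1.004
v 4.734 2.095 -2.656
v 4.95 1.337 -2.162
v 3.982 2.932 -1.039
v 4.198 2.174 -0.546
v -2.598 -0.448 0.226
v -3.337 -2.06 1.494
v -4.211 0.758 0.821
v -4.949 -0.853 2.089
v -1.511 0.253 1.751
v -2.249 -1.358 3.019
v -3.123 1.46 2.346
v -3.862 -0.152 3.614
f 2 4 1
f 5 2 1
f 1 4 3
f 3 5 1
f 2 8 4
f 6 2 5
f 6 8 2
f 4 8 3
f 7 5 3
f 3 8 7
f 7 6 5
f 8 6 7
f 10 12 9
f 13 10 9
f 9 12 11
f 11 13 9
f 10 16 12
f 14 10 13
f 14 16 10
f 12 16 11
f 15 13 11
f 11 16 15
f 15 14 13
f 16 14 15



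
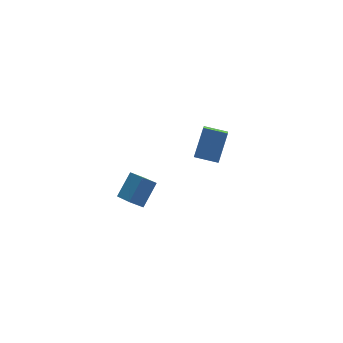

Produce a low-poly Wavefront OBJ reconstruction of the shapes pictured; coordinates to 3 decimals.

v -0.758 0.265 -2.87
v 0.351 0.925 -1.779
v -0.824 1.747 -3.7
v 0.285 2.407 -2.61
v -0.065 -0.007 -3.41
v 1.044 0.653 -2.32
v -0.131 1.475 -4.241
v 0.978 2.135 -3.15
v 2.959 -2.906 2.079
v 2.394 -3.94 3.055
v 1.944 -2.129 2.315
v 1.379 -3.163 3.291
v 3.881 -2.117 3.449
v 3.316 -3.151 4.425
v 2.866 -1.34 3.685
v 2.301 -2.374 4.661
f 2 4 1
f 5 2 1
f 1 4 3
f 3 5 1
f 2 8 4
f 6 2 5
f 6 8 2
f 4 8 3
f 7 5 3
f 3 8 7
f 7 6 5
f 8 6 7
f 10 12 9
f 13 10 9
f 9 12 11
f 11 13 9
f 10 16 12
f 14 10 13
f 14 16 10
f 12 16 11
f 15 13 11
f 11 16 15
f 15 14 13
f 16 14 15



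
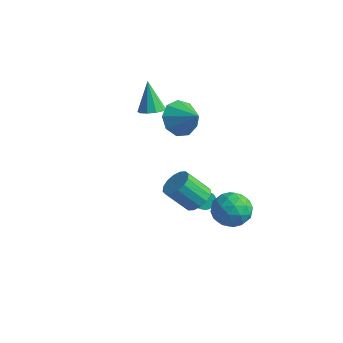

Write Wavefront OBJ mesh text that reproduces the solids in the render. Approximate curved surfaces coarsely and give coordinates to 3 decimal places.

v 1.355 -0.382 -3.75
v 1.772 0.274 -2.981
v 2.988 -0.754 -4.319
v 3.405 -0.098 -3.55
v 2.925 -1.038 -3.265
v 1.915 -0.808 -2.913
v 2.845 0.328 -4.387
v 1.835 0.558 -4.035
v 2.693 0.713 -3.374
v 2.743 -0.132 -2.681
v 2.017 -0.348 -4.619
v 2.067 -1.193 -3.926
v 1.42 -0.022 -3.315
v 3.34 -0.458 -3.985
v 3.058 -1.011 -3.817
v 3.303 -0.625 -3.365
v 1.504 -0.658 -3.276
v 1.75 -0.272 -2.823
v 2.427 -1.043 -2.991
v 3.01 -0.208 -4.477
v 3.256 0.178 -4.024
v 1.457 0.145 -3.935
v 1.702 0.531 -3.483
v 2.333 0.563 -4.309
v 2.207 0.622 -3.095
v 3.167 0.404 -3.429
v 2.837 0.654 -3.921
v 2.244 0.789 -3.714
v 2.236 0.126 -2.687
v 3.196 -0.093 -3.022
v 2.913 -0.645 -2.854
v 2.32 -0.51 -2.648
v 2.777 0.384 -2.919
v 1.564 -0.387 -4.278
v 2.524 -0.606 -4.613
v 2.44 0.03 -4.652
v 1.847 0.165 -4.446
v 1.593 -0.884 -3.871
v 2.553 -1.102 -4.205
v 2.516 -1.269 -3.586
v 1.923 -1.134 -3.379
v 1.983 -0.864 -4.381
v -0.73 -0.583 1.632
v -0.157 -0.584 0.704
v 0.53 -0.617 2.408
v -0.277 0.116 0.929
v -0.609 0.49 1.482
v -0.997 0.361 2.106
v -1.26 -0.209 2.507
v -1.275 -0.955 2.499
v -1.035 -1.526 2.085
v -0.652 -1.657 1.459
v -0.305 -1.285 0.913
v -0.522 0.066 -4.35
v -0.237 0.254 -4.781
v 1.187 -0.297 -4.08
v 0.902 -0.486 -3.65
v -0.234 0.425 -4.652
v 1.189 -0.127 -3.951
v -0.276 0.542 -4.476
v 1.148 -0.01 -3.775
v -0.354 0.585 -4.281
v 1.069 0.033 -3.58
v -0.459 0.55 -4.097
v 0.965 -0.002 -3.396
v -0.573 0.441 -3.951
v 0.851 -0.111 -3.251
v -0.679 0.275 -3.867
v 0.745 -0.277 -3.166
v -0.761 0.077 -3.855
v 0.662 -0.475 -3.155
v -0.807 -0.123 -3.92
v 0.617 -0.674 -3.219
v -0.809 -0.293 -4.049
v 0.614 -0.845 -3.348
v -0.768 -0.41 -4.225
v 0.656 -0.962 -3.524
v -0.689 -0.453 -4.42
v 0.734 -1.005 -3.719
v -0.585 -0.418 -4.604
v 0.839 -0.97 -3.903
v -0.471 -0.309 -4.749
v 0.953 -0.861 -4.049
v -0.365 -0.143 -4.834
v 1.059 -0.695 -4.133
v -0.282 0.055 -4.845
v 1.141 -0.497 -4.145
v -2.438 -0.807 1.493
v -1.853 -1.087 1.756
v -3.042 -0.473 3.187
v -1.784 -0.664 1.698
v -1.964 -0.296 1.561
v -2.325 -0.122 1.398
v -2.73 -0.21 1.271
v -3.022 -0.526 1.229
v -3.092 -0.949 1.287
v -2.912 -1.317 1.424
v -2.55 -1.491 1.587
v -2.146 -1.403 1.714
v 2.684 -2.927 -1.204
v 3.404 -3.118 -0.886
v 2.676 -3.885 0.302
v 1.956 -3.693 -0.016
v 3.303 -2.751 -0.711
v 2.575 -3.517 0.476
v 3.035 -2.431 -0.669
v 2.307 -3.197 0.519
v 2.674 -2.243 -0.769
v 1.946 -3.01 0.419
v 2.315 -2.239 -0.986
v 1.587 -3.006 0.202
v 2.055 -2.419 -1.262
v 1.327 -3.186 -0.074
v 1.964 -2.735 -1.522
v 1.236 -3.502 -0.334
v 2.065 -3.103 -1.696
v 1.337 -3.869 -0.509
v 2.333 -3.423 -1.739
v 1.605 -4.189 -0.551
v 2.694 -3.61 -1.639
v 1.966 -4.377 -0.451
v 3.053 -3.614 -1.422
v 2.325 -4.381 -0.234
v 3.313 -3.434 -1.146
v 2.585 -4.201 0.042
f 1 38 17
f 38 12 41
f 17 41 6
f 38 41 17
f 1 17 13
f 17 6 18
f 13 18 2
f 17 18 13
f 1 13 22
f 13 2 23
f 22 23 8
f 13 23 22
f 1 22 34
f 22 8 37
f 34 37 11
f 22 37 34
f 1 34 38
f 34 11 42
f 38 42 12
f 34 42 38
f 2 18 29
f 18 6 32
f 29 32 10
f 18 32 29
f 6 41 19
f 41 12 40
f 19 40 5
f 41 40 19
f 12 42 39
f 42 11 35
f 39 35 3
f 42 35 39
f 11 37 36
f 37 8 24
f 36 24 7
f 37 24 36
f 8 23 28
f 23 2 25
f 28 25 9
f 23 25 28
f 4 30 16
f 30 10 31
f 16 31 5
f 30 31 16
f 4 16 14
f 16 5 15
f 14 15 3
f 16 15 14
f 4 14 21
f 14 3 20
f 21 20 7
f 14 20 21
f 4 21 26
f 21 7 27
f 26 27 9
f 21 27 26
f 4 26 30
f 26 9 33
f 30 33 10
f 26 33 30
f 5 31 19
f 31 10 32
f 19 32 6
f 31 32 19
f 3 15 39
f 15 5 40
f 39 40 12
f 15 40 39
f 7 20 36
f 20 3 35
f 36 35 11
f 20 35 36
f 9 27 28
f 27 7 24
f 28 24 8
f 27 24 28
f 10 33 29
f 33 9 25
f 29 25 2
f 33 25 29
f 44 43 46
f 44 46 45
f 46 43 47
f 46 47 45
f 47 43 48
f 47 48 45
f 48 43 49
f 48 49 45
f 49 43 50
f 49 50 45
f 50 43 51
f 50 51 45
f 51 43 52
f 51 52 45
f 52 43 53
f 52 53 45
f 53 43 44
f 53 44 45
f 55 54 58
f 55 58 56
f 56 58 59
f 56 59 57
f 58 54 60
f 58 60 59
f 59 60 61
f 59 61 57
f 60 54 62
f 60 62 61
f 61 62 63
f 61 63 57
f 62 54 64
f 62 64 63
f 63 64 65
f 63 65 57
f 64 54 66
f 64 66 65
f 65 66 67
f 65 67 57
f 66 54 68
f 66 68 67
f 67 68 69
f 67 69 57
f 68 54 70
f 68 70 69
f 69 70 71
f 69 71 57
f 70 54 72
f 70 72 71
f 71 72 73
f 71 73 57
f 72 54 74
f 72 74 73
f 73 74 75
f 73 75 57
f 74 54 76
f 74 76 75
f 75 76 77
f 75 77 57
f 76 54 78
f 76 78 77
f 77 78 79
f 77 79 57
f 78 54 80
f 78 80 79
f 79 80 81
f 79 81 57
f 80 54 82
f 80 82 81
f 81 82 83
f 81 83 57
f 82 54 84
f 82 84 83
f 83 84 85
f 83 85 57
f 84 54 86
f 84 86 85
f 85 86 87
f 85 87 57
f 86 54 55
f 86 55 87
f 87 55 56
f 87 56 57
f 89 88 91
f 89 91 90
f 91 88 92
f 91 92 90
f 92 88 93
f 92 93 90
f 93 88 94
f 93 94 90
f 94 88 95
f 94 95 90
f 95 88 96
f 95 96 90
f 96 88 97
f 96 97 90
f 97 88 98
f 97 98 90
f 98 88 99
f 98 99 90
f 99 88 89
f 99 89 90
f 101 100 104
f 101 104 102
f 102 104 105
f 102 105 103
f 104 100 106
f 104 106 105
f 105 106 107
f 105 107 103
f 106 100 108
f 106 108 107
f 107 108 109
f 107 109 103
f 108 100 110
f 108 110 109
f 109 110 111
f 109 111 103
f 110 100 112
f 110 112 111
f 111 112 113
f 111 113 103
f 112 100 114
f 112 114 113
f 113 114 115
f 113 115 103
f 114 100 116
f 114 116 115
f 115 116 117
f 115 117 103
f 116 100 118
f 116 118 117
f 117 118 119
f 117 119 103
f 118 100 120
f 118 120 119
f 119 120 121
f 119 121 103
f 120 100 122
f 120 122 121
f 121 122 123
f 121 123 103
f 122 100 124
f 122 124 123
f 123 124 125
f 123 125 103
f 124 100 101
f 124 101 125
f 125 101 102
f 125 102 103



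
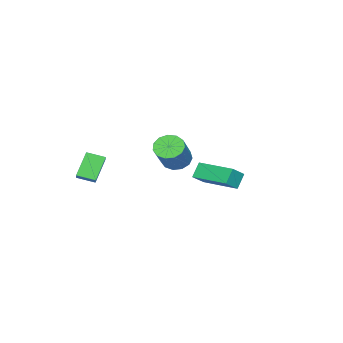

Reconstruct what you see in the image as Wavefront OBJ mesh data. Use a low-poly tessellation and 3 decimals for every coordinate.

v -0.977 3.035 -3.474
v -1.504 3.097 -2.735
v -0.596 4.965 -3.363
v -1.123 5.027 -2.624
v -0.217 2.853 -2.916
v -0.744 2.915 -2.177
v 0.164 4.783 -2.805
v -0.363 4.845 -2.066
v -0.16 -2.774 -2.583
v 0.508 -2.338 -2.104
v -0.51 -1.934 -2.858
v 0.158 -1.499 -2.379
v 0.702 -2.801 -3.761
v 1.37 -2.366 -3.282
v 0.352 -1.962 -4.036
v 1.02 -1.526 -3.557
v -4.487 -0.338 -3.842
v -4.135 0.166 -4.338
v -2.781 0.502 -3.033
v -3.133 -0.002 -2.538
v -4.424 0.406 -4.099
v -3.07 0.742 -2.795
v -4.733 0.41 -3.779
v -3.379 0.746 -2.475
v -4.964 0.176 -3.479
v -3.611 0.512 -2.175
v -5.044 -0.221 -3.295
v -3.69 0.115 -1.99
v -4.947 -0.655 -3.284
v -3.593 -0.319 -1.979
v -4.703 -0.989 -3.45
v -3.35 -0.653 -2.145
v -4.391 -1.116 -3.741
v -3.038 -0.78 -2.436
v -4.11 -0.996 -4.064
v -2.756 -0.66 -2.76
v -3.948 -0.667 -4.317
v -2.594 -0.331 -3.012
v -3.957 -0.234 -4.419
v -2.603 0.102 -3.114
f 2 4 1
f 5 2 1
f 1 4 3
f 3 5 1
f 2 8 4
f 6 2 5
f 6 8 2
f 4 8 3
f 7 5 3
f 3 8 7
f 7 6 5
f 8 6 7
f 10 12 9
f 13 10 9
f 9 12 11
f 11 13 9
f 10 16 12
f 14 10 13
f 14 16 10
f 12 16 11
f 15 13 11
f 11 16 15
f 15 14 13
f 16 14 15
f 18 17 21
f 18 21 19
f 19 21 22
f 19 22 20
f 21 17 23
f 21 23 22
f 22 23 24
f 22 24 20
f 23 17 25
f 23 25 24
f 24 25 26
f 24 26 20
f 25 17 27
f 25 27 26
f 26 27 28
f 26 28 20
f 27 17 29
f 27 29 28
f 28 29 30
f 28 30 20
f 29 17 31
f 29 31 30
f 30 31 32
f 30 32 20
f 31 17 33
f 31 33 32
f 32 33 34
f 32 34 20
f 33 17 35
f 33 35 34
f 34 35 36
f 34 36 20
f 35 17 37
f 35 37 36
f 36 37 38
f 36 38 20
f 37 17 39
f 37 39 38
f 38 39 40
f 38 40 20
f 39 17 18
f 39 18 40
f 40 18 19
f 40 19 20



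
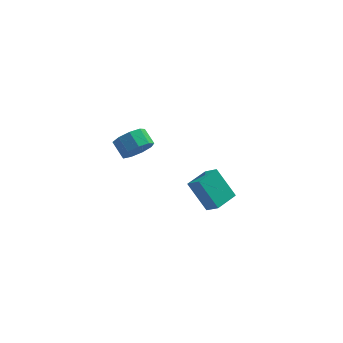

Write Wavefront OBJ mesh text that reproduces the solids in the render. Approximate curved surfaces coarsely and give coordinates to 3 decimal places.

v -1.254 -1.75 3.292
v -0.455 -1.459 3.617
v -0.927 -0.759 4.153
v -1.726 -1.05 3.828
v -0.596 -1.153 3.093
v -1.068 -0.454 3.629
v -1.045 -1.127 2.663
v -1.517 -0.427 3.198
v -1.591 -1.392 2.527
v -2.064 -0.692 3.062
v -1.98 -1.824 2.749
v -2.452 -1.124 3.284
v -2.029 -2.222 3.225
v -2.501 -1.522 3.761
v -1.715 -2.399 3.733
v -2.188 -1.699 4.269
v -1.186 -2.272 4.034
v -1.658 -1.572 4.57
v -0.688 -1.901 3.989
v -1.16 -1.201 4.524
v 2.215 1.189 -3.968
v 1.213 1.927 -2.429
v 3.161 2.311 -3.89
v 2.159 3.049 -2.351
v 2.801 0.651 -3.329
v 1.799 1.389 -1.79
v 3.747 1.773 -3.251
v 2.745 2.511 -1.712
f 2 1 5
f 2 5 3
f 3 5 6
f 3 6 4
f 5 1 7
f 5 7 6
f 6 7 8
f 6 8 4
f 7 1 9
f 7 9 8
f 8 9 10
f 8 10 4
f 9 1 11
f 9 11 10
f 10 11 12
f 10 12 4
f 11 1 13
f 11 13 12
f 12 13 14
f 12 14 4
f 13 1 15
f 13 15 14
f 14 15 16
f 14 16 4
f 15 1 17
f 15 17 16
f 16 17 18
f 16 18 4
f 17 1 19
f 17 19 18
f 18 19 20
f 18 20 4
f 19 1 2
f 19 2 20
f 20 2 3
f 20 3 4
f 22 24 21
f 25 22 21
f 21 24 23
f 23 25 21
f 22 28 24
f 26 22 25
f 26 28 22
f 24 28 23
f 27 25 23
f 23 28 27
f 27 26 25
f 28 26 27



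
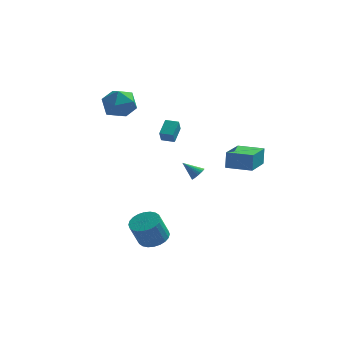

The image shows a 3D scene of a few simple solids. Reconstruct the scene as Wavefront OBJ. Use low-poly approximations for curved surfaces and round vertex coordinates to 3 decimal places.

v 1.569 -0.88 -0.512
v 1.897 -0.851 -0.122
v 0.671 -0.7 0.232
v 1.886 -0.648 -0.185
v 1.819 -0.486 -0.305
v 1.71 -0.392 -0.46
v 1.576 -0.382 -0.624
v 1.441 -0.458 -0.769
v 1.328 -0.607 -0.869
v 1.257 -0.803 -0.908
v 1.24 -1.013 -0.878
v 1.28 -1.199 -0.785
v 1.37 -1.33 -0.644
v 1.494 -1.383 -0.481
v 1.632 -1.349 -0.323
v 1.758 -1.234 -0.198
v 1.852 -1.058 -0.127
v -3.335 4.126 2.545
v -2.464 3.358 2.426
v -4.416 2.782 3.314
v -3.545 2.014 3.195
v -3.452 2.887 3.965
v -2.784 3.717 3.489
v -4.096 2.423 2.251
v -3.428 3.253 1.775
v -2.934 2.305 2.244
v -2.537 2.592 3.303
v -4.343 3.548 2.437
v -3.946 3.835 3.496
v -0.549 -3.711 -4.107
v 0.158 -4.297 -4.052
v -0.303 -4.715 -2.578
v -1.011 -4.129 -2.633
v 0.305 -3.997 -3.921
v -0.156 -4.415 -2.447
v 0.322 -3.654 -3.818
v -0.139 -4.071 -2.344
v 0.207 -3.319 -3.759
v -0.254 -3.736 -2.285
v -0.024 -3.044 -3.754
v -0.485 -3.461 -2.28
v -0.335 -2.87 -3.802
v -0.796 -3.288 -2.328
v -0.678 -2.825 -3.896
v -1.139 -3.243 -2.422
v -1.002 -2.914 -4.023
v -1.463 -3.332 -2.549
v -1.257 -3.125 -4.162
v -1.718 -3.543 -2.688
v -1.404 -3.425 -4.293
v -1.865 -3.843 -2.819
v -1.421 -3.769 -4.396
v -1.882 -4.186 -2.922
v -1.306 -4.104 -4.455
v -1.767 -4.521 -2.981
v -1.075 -4.379 -4.46
v -1.536 -4.796 -2.986
v -0.764 -4.552 -4.412
v -1.225 -4.97 -2.938
v -0.421 -4.597 -4.318
v -0.882 -5.015 -2.844
v -0.097 -4.508 -4.191
v -0.558 -4.926 -2.717
v 2.909 0.978 -0.892
v 2.929 1.229 0.21
v 3.392 3.009 -1.363
v 3.412 3.26 -0.261
v 4.468 0.62 -0.839
v 4.488 0.871 0.263
v 4.951 2.651 -1.31
v 4.971 2.902 -0.208
v -0.995 2.852 0.136
v -1.043 2.444 0.891
v -0.783 3.903 0.717
v -0.831 3.495 1.472
v -0.189 2.705 0.108
v -0.237 2.297 0.863
v 0.023 3.756 0.689
v -0.025 3.348 1.444
f 2 1 4
f 2 4 3
f 4 1 5
f 4 5 3
f 5 1 6
f 5 6 3
f 6 1 7
f 6 7 3
f 7 1 8
f 7 8 3
f 8 1 9
f 8 9 3
f 9 1 10
f 9 10 3
f 10 1 11
f 10 11 3
f 11 1 12
f 11 12 3
f 12 1 13
f 12 13 3
f 13 1 14
f 13 14 3
f 14 1 15
f 14 15 3
f 15 1 16
f 15 16 3
f 16 1 17
f 16 17 3
f 17 1 2
f 17 2 3
f 18 29 23
f 18 23 19
f 18 19 25
f 18 25 28
f 18 28 29
f 19 23 27
f 23 29 22
f 29 28 20
f 28 25 24
f 25 19 26
f 21 27 22
f 21 22 20
f 21 20 24
f 21 24 26
f 21 26 27
f 22 27 23
f 20 22 29
f 24 20 28
f 26 24 25
f 27 26 19
f 31 30 34
f 31 34 32
f 32 34 35
f 32 35 33
f 34 30 36
f 34 36 35
f 35 36 37
f 35 37 33
f 36 30 38
f 36 38 37
f 37 38 39
f 37 39 33
f 38 30 40
f 38 40 39
f 39 40 41
f 39 41 33
f 40 30 42
f 40 42 41
f 41 42 43
f 41 43 33
f 42 30 44
f 42 44 43
f 43 44 45
f 43 45 33
f 44 30 46
f 44 46 45
f 45 46 47
f 45 47 33
f 46 30 48
f 46 48 47
f 47 48 49
f 47 49 33
f 48 30 50
f 48 50 49
f 49 50 51
f 49 51 33
f 50 30 52
f 50 52 51
f 51 52 53
f 51 53 33
f 52 30 54
f 52 54 53
f 53 54 55
f 53 55 33
f 54 30 56
f 54 56 55
f 55 56 57
f 55 57 33
f 56 30 58
f 56 58 57
f 57 58 59
f 57 59 33
f 58 30 60
f 58 60 59
f 59 60 61
f 59 61 33
f 60 30 62
f 60 62 61
f 61 62 63
f 61 63 33
f 62 30 31
f 62 31 63
f 63 31 32
f 63 32 33
f 65 67 64
f 68 65 64
f 64 67 66
f 66 68 64
f 65 71 67
f 69 65 68
f 69 71 65
f 67 71 66
f 70 68 66
f 66 71 70
f 70 69 68
f 71 69 70
f 73 75 72
f 76 73 72
f 72 75 74
f 74 76 72
f 73 79 75
f 77 73 76
f 77 79 73
f 75 79 74
f 78 76 74
f 74 79 78
f 78 77 76
f 79 77 78



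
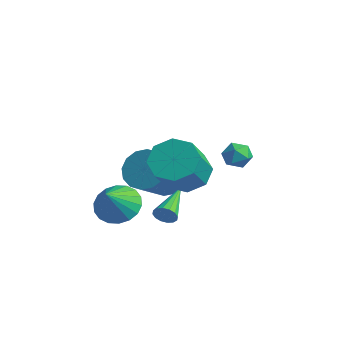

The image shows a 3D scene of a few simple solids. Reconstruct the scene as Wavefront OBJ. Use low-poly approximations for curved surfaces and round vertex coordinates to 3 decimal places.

v 3.472 -1.436 -0.302
v 4.448 -1.192 -0.694
v 5.344 -2.459 0.751
v 4.368 -2.704 1.142
v 4.21 -0.676 -0.093
v 5.106 -1.944 1.351
v 3.54 -0.606 0.385
v 4.436 -1.873 1.829
v 2.829 -1.022 0.46
v 3.725 -2.289 1.905
v 2.496 -1.681 0.089
v 3.392 -2.948 1.534
v 2.734 -2.196 -0.511
v 3.63 -3.464 0.933
v 3.404 -2.267 -0.989
v 4.3 -3.534 0.455
v 4.115 -1.851 -1.065
v 5.011 -3.118 0.38
v 1.605 -3.452 -2.372
v 2.412 -2.839 -2.264
v 2.175 -4.408 -1.208
v 2.112 -2.663 -1.972
v 1.711 -2.643 -1.76
v 1.289 -2.784 -1.669
v 0.93 -3.057 -1.717
v 0.704 -3.409 -1.895
v 0.657 -3.769 -2.167
v 0.797 -4.066 -2.48
v 1.098 -4.242 -2.771
v 1.498 -4.262 -2.984
v 1.92 -4.121 -3.075
v 2.279 -3.848 -3.027
v 2.505 -3.496 -2.849
v 2.552 -3.136 -2.577
v 3.624 -2.573 -2.362
v 3.906 -2.559 -1.914
v 2.556 -1.027 -1.738
v 4.041 -2.396 -2.088
v 4.064 -2.28 -2.336
v 3.969 -2.242 -2.59
v 3.782 -2.294 -2.784
v 3.552 -2.42 -2.865
v 3.341 -2.587 -2.811
v 3.206 -2.75 -2.637
v 3.183 -2.866 -2.389
v 3.278 -2.904 -2.134
v 3.466 -2.853 -1.941
v 3.695 -2.726 -1.86
v 2.015 1.664 -0.77
v 2.415 2.046 -1.223
v 2.965 1.374 -0.177
v 3.365 1.756 -0.63
v 2.917 2.088 -0.182
v 2.33 2.267 -0.549
v 3.05 1.153 -0.851
v 2.463 1.332 -1.218
v 3.054 1.73 -1.274
v 2.972 2.308 -0.86
v 2.408 1.112 -0.54
v 2.326 1.69 -0.126
v 0.188 -0.018 -2.463
v 0.618 -0.482 -3.314
v 1.162 -2.006 -2.207
v 0.732 -1.542 -1.357
v 1.022 -0.181 -3.097
v 1.566 -1.704 -1.99
v 1.202 0.165 -2.71
v 1.747 -1.359 -1.604
v 1.111 0.461 -2.258
v 1.655 -1.063 -1.151
v 0.772 0.629 -1.86
v 1.316 -0.895 -0.753
v 0.277 0.623 -1.624
v 0.821 -0.9 -0.517
v -0.242 0.446 -1.613
v 0.302 -1.078 -0.506
v -0.646 0.144 -1.83
v -0.102 -1.379 -0.723
v -0.827 -0.201 -2.216
v -0.282 -1.725 -1.11
v -0.735 -0.497 -2.669
v -0.191 -2.021 -1.562
v -0.396 -0.665 -3.067
v 0.148 -2.189 -1.96
v 0.099 -0.66 -3.303
v 0.643 -2.183 -2.196
f 2 1 5
f 2 5 3
f 3 5 6
f 3 6 4
f 5 1 7
f 5 7 6
f 6 7 8
f 6 8 4
f 7 1 9
f 7 9 8
f 8 9 10
f 8 10 4
f 9 1 11
f 9 11 10
f 10 11 12
f 10 12 4
f 11 1 13
f 11 13 12
f 12 13 14
f 12 14 4
f 13 1 15
f 13 15 14
f 14 15 16
f 14 16 4
f 15 1 17
f 15 17 16
f 16 17 18
f 16 18 4
f 17 1 2
f 17 2 18
f 18 2 3
f 18 3 4
f 20 19 22
f 20 22 21
f 22 19 23
f 22 23 21
f 23 19 24
f 23 24 21
f 24 19 25
f 24 25 21
f 25 19 26
f 25 26 21
f 26 19 27
f 26 27 21
f 27 19 28
f 27 28 21
f 28 19 29
f 28 29 21
f 29 19 30
f 29 30 21
f 30 19 31
f 30 31 21
f 31 19 32
f 31 32 21
f 32 19 33
f 32 33 21
f 33 19 34
f 33 34 21
f 34 19 20
f 34 20 21
f 36 35 38
f 36 38 37
f 38 35 39
f 38 39 37
f 39 35 40
f 39 40 37
f 40 35 41
f 40 41 37
f 41 35 42
f 41 42 37
f 42 35 43
f 42 43 37
f 43 35 44
f 43 44 37
f 44 35 45
f 44 45 37
f 45 35 46
f 45 46 37
f 46 35 47
f 46 47 37
f 47 35 48
f 47 48 37
f 48 35 36
f 48 36 37
f 49 60 54
f 49 54 50
f 49 50 56
f 49 56 59
f 49 59 60
f 50 54 58
f 54 60 53
f 60 59 51
f 59 56 55
f 56 50 57
f 52 58 53
f 52 53 51
f 52 51 55
f 52 55 57
f 52 57 58
f 53 58 54
f 51 53 60
f 55 51 59
f 57 55 56
f 58 57 50
f 62 61 65
f 62 65 63
f 63 65 66
f 63 66 64
f 65 61 67
f 65 67 66
f 66 67 68
f 66 68 64
f 67 61 69
f 67 69 68
f 68 69 70
f 68 70 64
f 69 61 71
f 69 71 70
f 70 71 72
f 70 72 64
f 71 61 73
f 71 73 72
f 72 73 74
f 72 74 64
f 73 61 75
f 73 75 74
f 74 75 76
f 74 76 64
f 75 61 77
f 75 77 76
f 76 77 78
f 76 78 64
f 77 61 79
f 77 79 78
f 78 79 80
f 78 80 64
f 79 61 81
f 79 81 80
f 80 81 82
f 80 82 64
f 81 61 83
f 81 83 82
f 82 83 84
f 82 84 64
f 83 61 85
f 83 85 84
f 84 85 86
f 84 86 64
f 85 61 62
f 85 62 86
f 86 62 63
f 86 63 64

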